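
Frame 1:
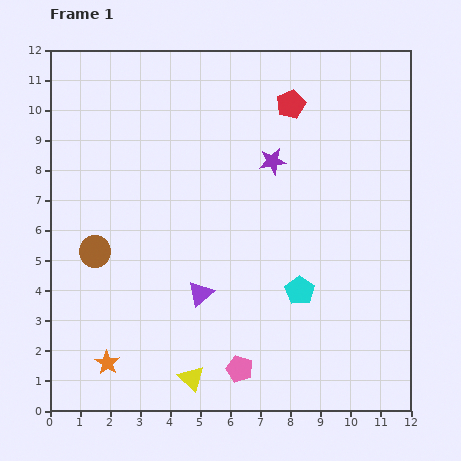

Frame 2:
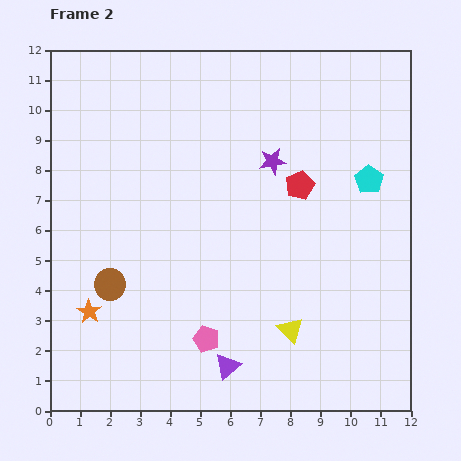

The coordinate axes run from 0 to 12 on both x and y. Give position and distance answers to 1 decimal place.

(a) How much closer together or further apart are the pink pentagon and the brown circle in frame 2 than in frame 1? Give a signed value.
-2.5

Distance in frame 1: 6.2. Distance in frame 2: 3.7.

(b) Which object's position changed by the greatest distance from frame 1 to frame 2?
the cyan pentagon

(moved 4.4; next 3.7)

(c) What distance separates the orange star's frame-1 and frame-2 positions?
1.8

The orange star moved from (1.9, 1.6) to (1.3, 3.3), a distance of √(0.6² + 1.7²) ≈ 1.8.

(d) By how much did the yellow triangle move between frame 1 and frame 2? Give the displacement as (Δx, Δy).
(3.3, 1.6)

The yellow triangle was at (4.7, 1.1) in frame 1 and (8.0, 2.7) in frame 2.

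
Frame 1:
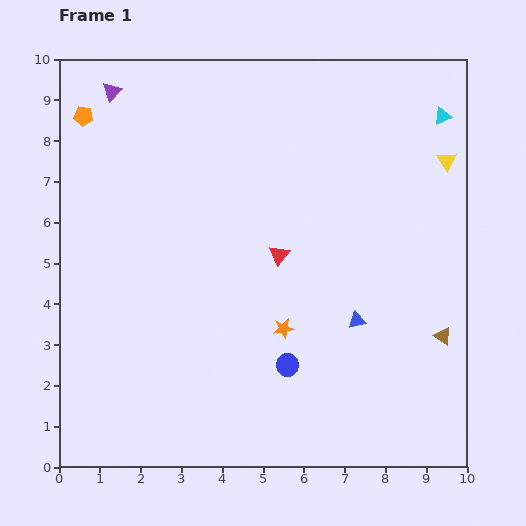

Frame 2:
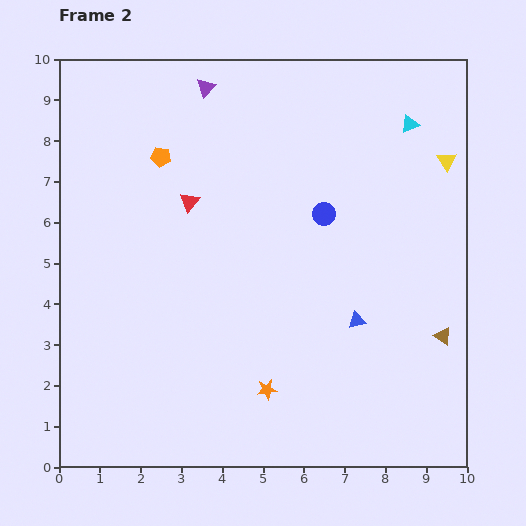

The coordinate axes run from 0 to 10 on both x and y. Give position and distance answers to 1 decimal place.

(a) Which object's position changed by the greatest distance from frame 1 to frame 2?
the blue circle

(moved 3.8; next 2.6)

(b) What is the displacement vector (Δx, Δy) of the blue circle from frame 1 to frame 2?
(0.9, 3.7)

The blue circle was at (5.6, 2.5) in frame 1 and (6.5, 6.2) in frame 2.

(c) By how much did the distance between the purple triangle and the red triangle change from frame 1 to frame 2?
-2.9

Distance in frame 1: 5.7. Distance in frame 2: 2.8.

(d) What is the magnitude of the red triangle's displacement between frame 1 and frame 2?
2.6

The red triangle moved from (5.4, 5.2) to (3.2, 6.5), a distance of √(2.2² + 1.3²) ≈ 2.6.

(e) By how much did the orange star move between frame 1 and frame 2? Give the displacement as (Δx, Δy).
(-0.4, -1.5)

The orange star was at (5.5, 3.4) in frame 1 and (5.1, 1.9) in frame 2.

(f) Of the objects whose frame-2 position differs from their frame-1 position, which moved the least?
the cyan triangle

(moved 0.8)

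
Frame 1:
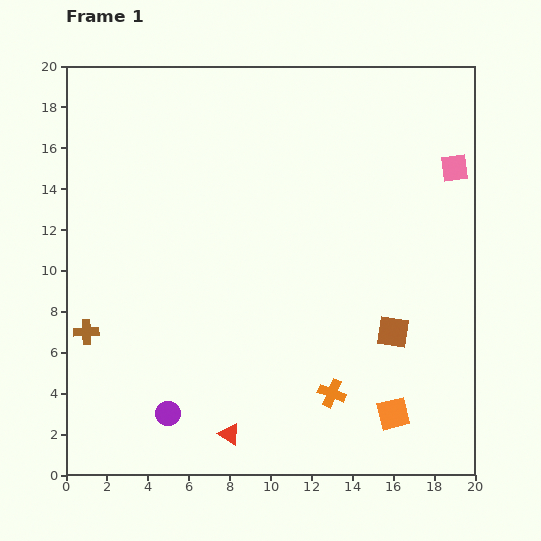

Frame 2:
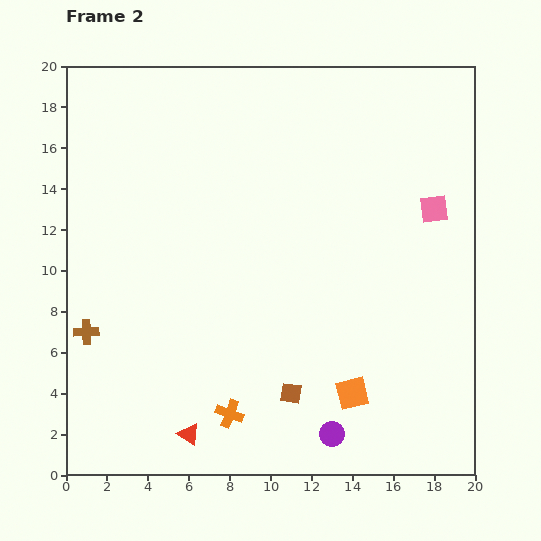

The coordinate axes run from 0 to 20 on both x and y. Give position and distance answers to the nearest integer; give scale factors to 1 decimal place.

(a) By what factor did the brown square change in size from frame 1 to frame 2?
0.6×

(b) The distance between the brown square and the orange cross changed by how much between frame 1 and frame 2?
-1

Distance in frame 1: 4. Distance in frame 2: 3.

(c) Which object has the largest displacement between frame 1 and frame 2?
the purple circle

(moved 8; next 6)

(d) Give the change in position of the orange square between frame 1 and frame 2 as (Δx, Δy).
(-2, 1)

The orange square was at (16, 3) in frame 1 and (14, 4) in frame 2.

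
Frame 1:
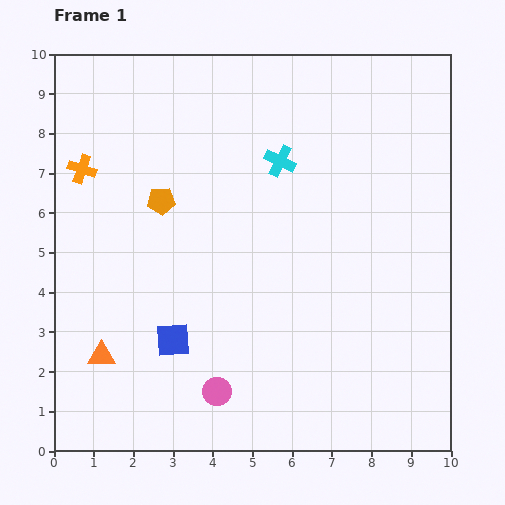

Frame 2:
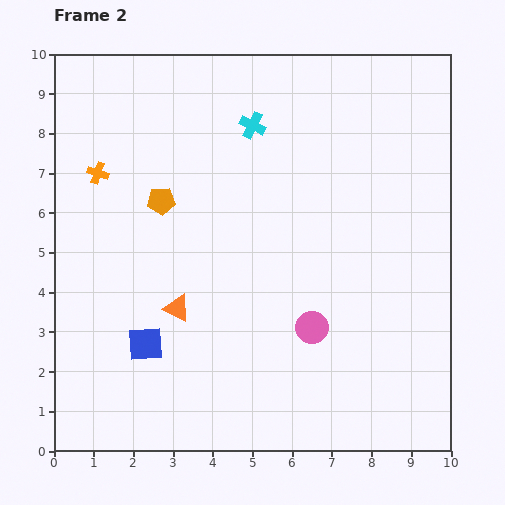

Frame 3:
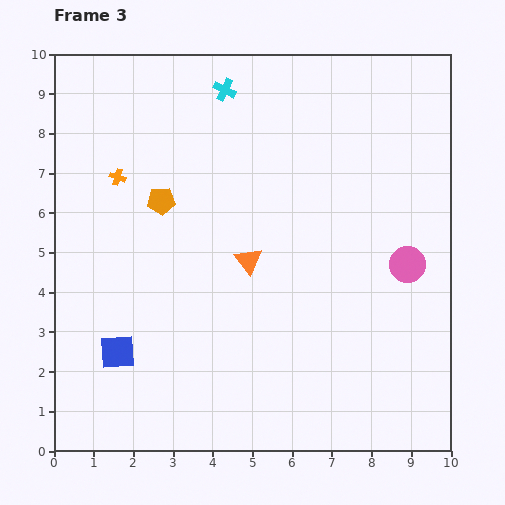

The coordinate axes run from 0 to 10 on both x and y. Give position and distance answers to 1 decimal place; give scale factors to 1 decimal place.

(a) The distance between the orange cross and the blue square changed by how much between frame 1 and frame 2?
-0.4

Distance in frame 1: 4.9. Distance in frame 2: 4.5.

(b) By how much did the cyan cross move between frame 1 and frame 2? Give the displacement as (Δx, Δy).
(-0.7, 0.9)

The cyan cross was at (5.7, 7.3) in frame 1 and (5.0, 8.2) in frame 2.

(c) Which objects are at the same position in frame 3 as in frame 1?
the orange pentagon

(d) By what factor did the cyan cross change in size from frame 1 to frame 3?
0.7×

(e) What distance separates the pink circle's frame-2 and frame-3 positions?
2.9

The pink circle moved from (6.5, 3.1) to (8.9, 4.7), a distance of √(2.4² + 1.6²) ≈ 2.9.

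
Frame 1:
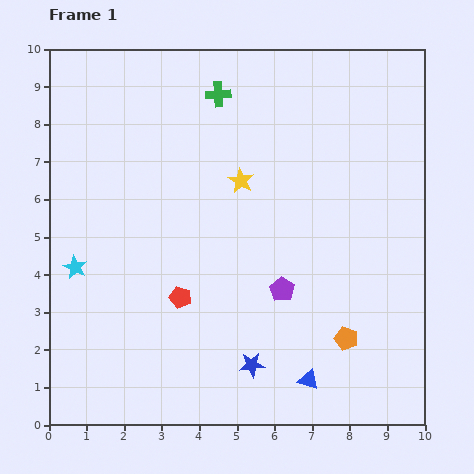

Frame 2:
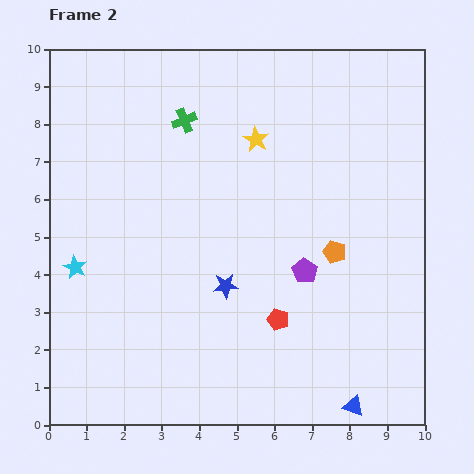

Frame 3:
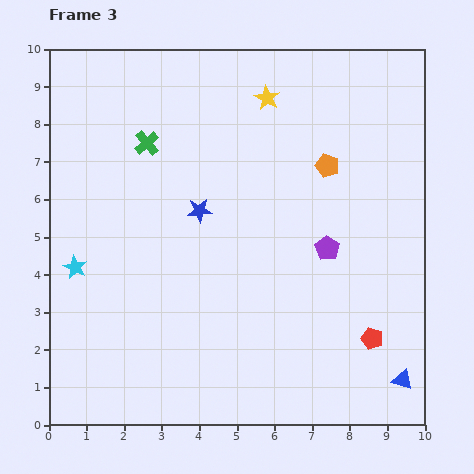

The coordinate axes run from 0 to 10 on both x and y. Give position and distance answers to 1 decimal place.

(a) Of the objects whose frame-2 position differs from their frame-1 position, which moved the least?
the purple pentagon

(moved 0.8)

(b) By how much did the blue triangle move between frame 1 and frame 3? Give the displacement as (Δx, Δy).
(2.5, 0.0)

The blue triangle was at (6.9, 1.2) in frame 1 and (9.4, 1.2) in frame 3.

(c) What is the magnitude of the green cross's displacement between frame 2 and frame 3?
1.2

The green cross moved from (3.6, 8.1) to (2.6, 7.5), a distance of √(1.0² + 0.6²) ≈ 1.2.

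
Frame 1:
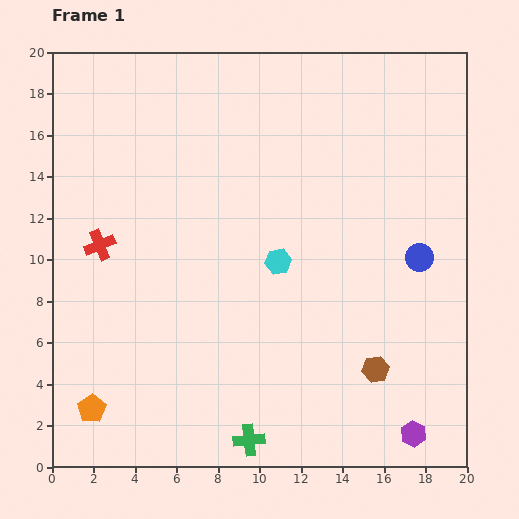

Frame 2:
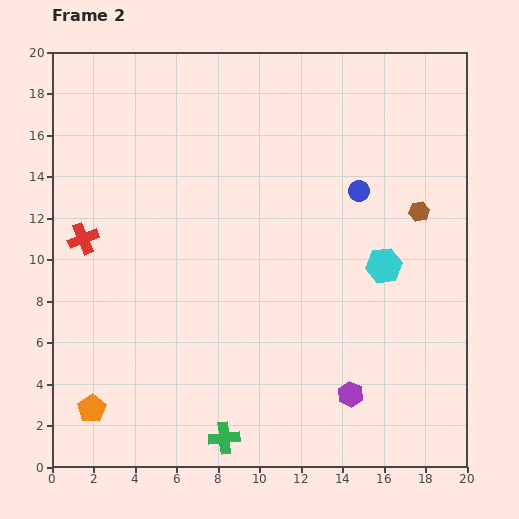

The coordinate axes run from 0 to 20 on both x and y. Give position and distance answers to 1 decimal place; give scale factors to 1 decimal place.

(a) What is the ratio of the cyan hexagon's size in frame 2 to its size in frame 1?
1.4×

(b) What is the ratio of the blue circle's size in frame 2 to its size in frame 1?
0.8×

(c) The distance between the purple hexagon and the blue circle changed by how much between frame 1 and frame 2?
+1.3

Distance in frame 1: 8.5. Distance in frame 2: 9.8.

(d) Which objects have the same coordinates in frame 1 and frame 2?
the orange pentagon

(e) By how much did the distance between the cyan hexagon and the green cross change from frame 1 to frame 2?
+2.6

Distance in frame 1: 8.7. Distance in frame 2: 11.3.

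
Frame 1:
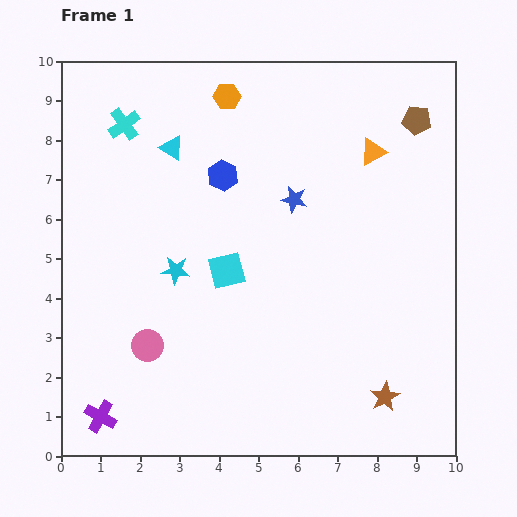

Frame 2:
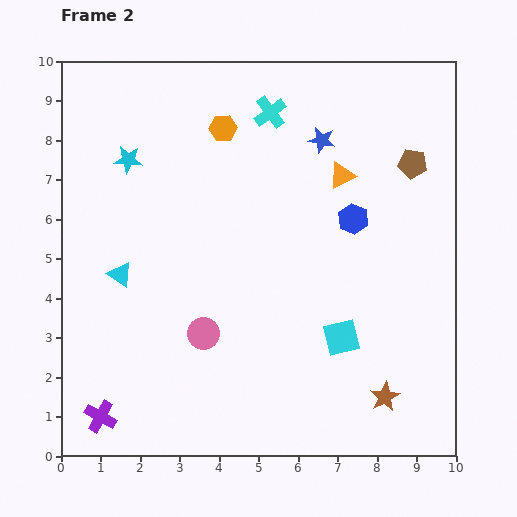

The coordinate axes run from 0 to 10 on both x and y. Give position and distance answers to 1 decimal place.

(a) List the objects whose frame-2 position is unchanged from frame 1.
the brown star, the purple cross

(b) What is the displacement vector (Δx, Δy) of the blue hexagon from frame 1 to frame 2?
(3.3, -1.1)

The blue hexagon was at (4.1, 7.1) in frame 1 and (7.4, 6.0) in frame 2.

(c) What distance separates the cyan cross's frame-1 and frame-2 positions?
3.7

The cyan cross moved from (1.6, 8.4) to (5.3, 8.7), a distance of √(3.7² + 0.3²) ≈ 3.7.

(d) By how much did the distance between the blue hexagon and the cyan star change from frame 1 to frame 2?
+3.2

Distance in frame 1: 2.7. Distance in frame 2: 5.9.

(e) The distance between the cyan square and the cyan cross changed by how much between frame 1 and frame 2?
+1.5

Distance in frame 1: 4.5. Distance in frame 2: 6.0.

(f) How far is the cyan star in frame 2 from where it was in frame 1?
3.0

The cyan star moved from (2.9, 4.7) to (1.7, 7.5), a distance of √(1.2² + 2.8²) ≈ 3.0.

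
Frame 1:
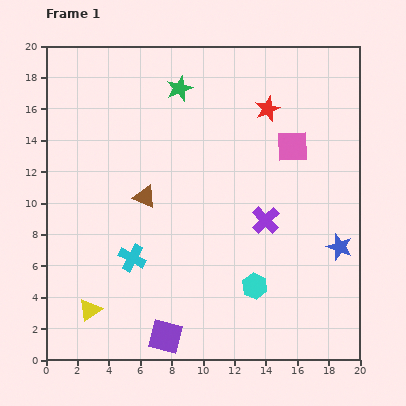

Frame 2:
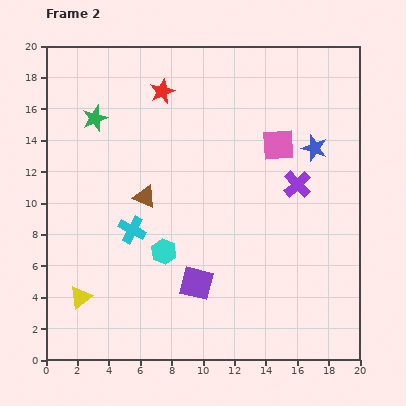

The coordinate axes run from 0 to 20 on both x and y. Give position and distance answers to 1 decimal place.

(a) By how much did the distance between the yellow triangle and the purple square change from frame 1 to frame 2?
+2.4

Distance in frame 1: 5.1. Distance in frame 2: 7.5.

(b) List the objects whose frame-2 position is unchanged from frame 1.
the brown triangle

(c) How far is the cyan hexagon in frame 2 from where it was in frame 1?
6.2

The cyan hexagon moved from (13.3, 4.7) to (7.5, 6.9), a distance of √(5.8² + 2.2²) ≈ 6.2.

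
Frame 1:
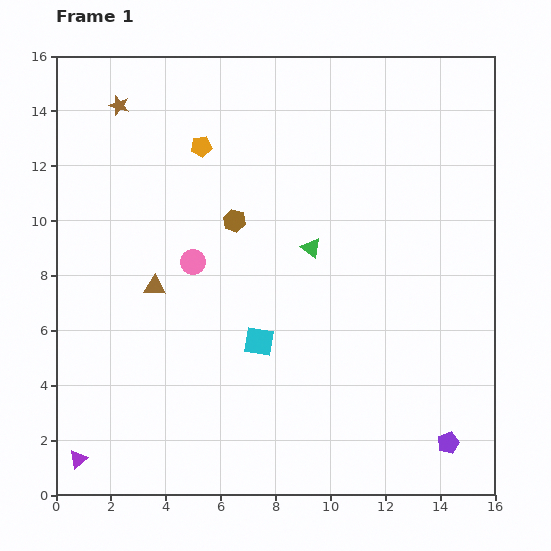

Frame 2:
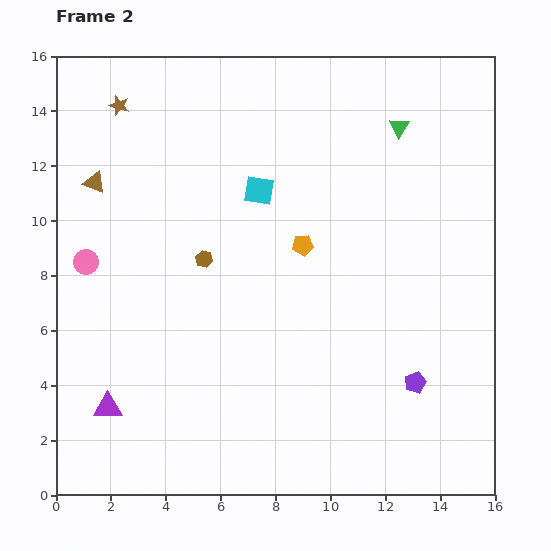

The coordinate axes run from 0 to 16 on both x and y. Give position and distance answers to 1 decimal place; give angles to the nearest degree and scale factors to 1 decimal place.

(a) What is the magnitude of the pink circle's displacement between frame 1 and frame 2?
3.9

The pink circle moved from (5.0, 8.5) to (1.1, 8.5), a distance of √(3.9² + 0.0²) ≈ 3.9.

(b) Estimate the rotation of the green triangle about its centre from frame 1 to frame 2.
26° clockwise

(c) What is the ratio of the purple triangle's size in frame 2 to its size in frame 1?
1.6×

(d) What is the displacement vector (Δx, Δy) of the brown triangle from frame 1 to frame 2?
(-2.2, 3.8)

The brown triangle was at (3.6, 7.6) in frame 1 and (1.4, 11.4) in frame 2.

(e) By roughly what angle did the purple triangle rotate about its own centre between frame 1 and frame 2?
38° clockwise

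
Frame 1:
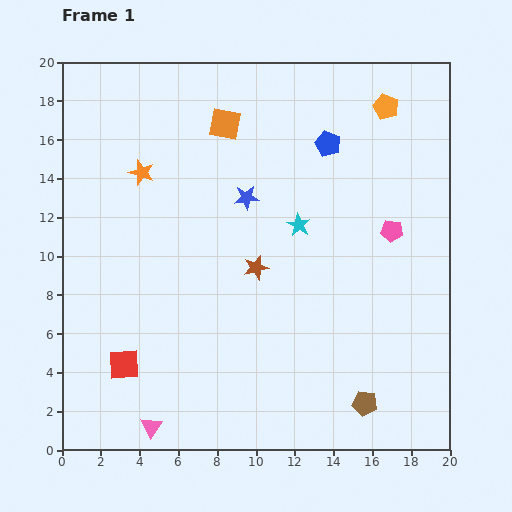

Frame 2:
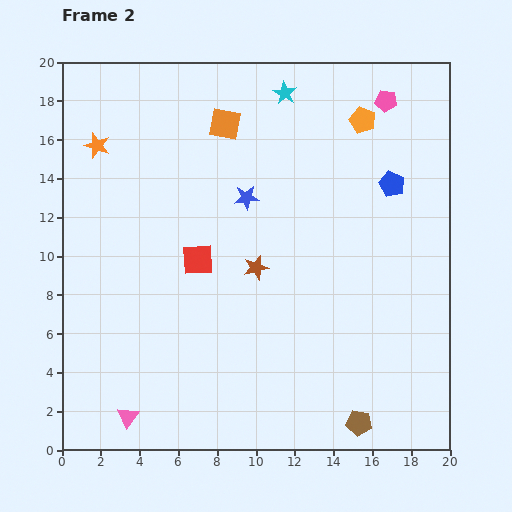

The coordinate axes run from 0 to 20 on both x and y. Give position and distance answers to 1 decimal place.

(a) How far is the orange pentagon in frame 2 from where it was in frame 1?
1.4

The orange pentagon moved from (16.7, 17.7) to (15.5, 17.0), a distance of √(1.2² + 0.7²) ≈ 1.4.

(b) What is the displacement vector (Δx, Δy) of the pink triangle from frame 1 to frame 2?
(-1.2, 0.5)

The pink triangle was at (4.6, 1.2) in frame 1 and (3.4, 1.7) in frame 2.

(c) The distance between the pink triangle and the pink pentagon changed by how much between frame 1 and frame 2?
+5.0

Distance in frame 1: 16.0. Distance in frame 2: 21.0.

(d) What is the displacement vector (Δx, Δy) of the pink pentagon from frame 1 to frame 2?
(-0.3, 6.7)

The pink pentagon was at (17.0, 11.3) in frame 1 and (16.7, 18.0) in frame 2.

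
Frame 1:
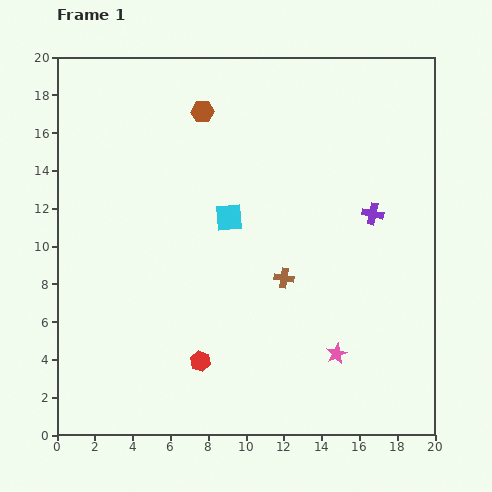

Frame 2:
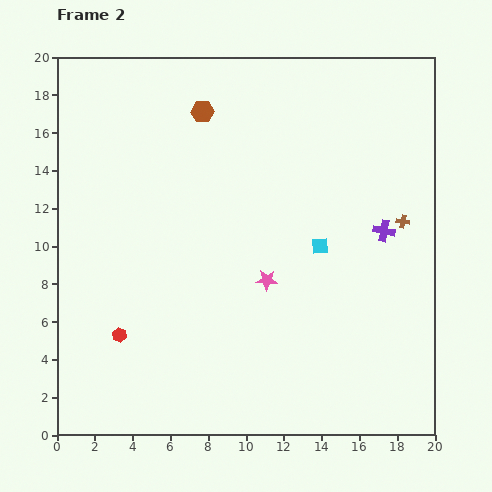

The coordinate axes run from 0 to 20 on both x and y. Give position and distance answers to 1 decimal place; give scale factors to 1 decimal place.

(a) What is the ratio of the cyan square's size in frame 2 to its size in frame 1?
0.6×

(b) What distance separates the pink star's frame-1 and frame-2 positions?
5.4

The pink star moved from (14.8, 4.3) to (11.1, 8.2), a distance of √(3.7² + 3.9²) ≈ 5.4.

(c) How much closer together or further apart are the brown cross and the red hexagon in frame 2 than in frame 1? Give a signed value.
+10.0

Distance in frame 1: 6.2. Distance in frame 2: 16.2.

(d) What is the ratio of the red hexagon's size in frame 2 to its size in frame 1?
0.7×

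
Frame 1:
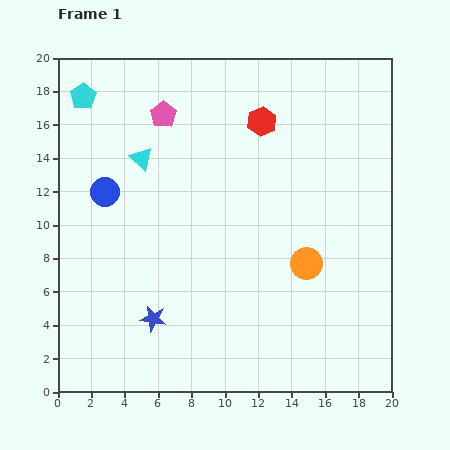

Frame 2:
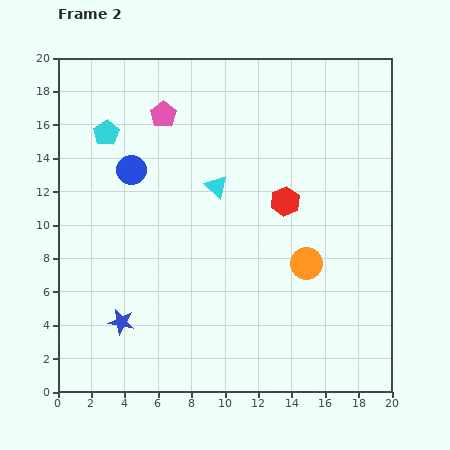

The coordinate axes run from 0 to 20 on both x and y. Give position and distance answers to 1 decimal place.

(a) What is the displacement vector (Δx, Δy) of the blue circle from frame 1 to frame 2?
(1.6, 1.3)

The blue circle was at (2.8, 12.0) in frame 1 and (4.4, 13.3) in frame 2.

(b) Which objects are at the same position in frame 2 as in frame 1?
the orange circle, the pink pentagon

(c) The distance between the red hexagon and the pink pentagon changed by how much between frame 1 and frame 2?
+3.1

Distance in frame 1: 5.9. Distance in frame 2: 9.0.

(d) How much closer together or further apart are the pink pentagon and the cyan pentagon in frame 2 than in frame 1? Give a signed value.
-1.3

Distance in frame 1: 4.9. Distance in frame 2: 3.6.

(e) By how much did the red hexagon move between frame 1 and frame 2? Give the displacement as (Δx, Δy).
(1.4, -4.8)

The red hexagon was at (12.2, 16.2) in frame 1 and (13.6, 11.4) in frame 2.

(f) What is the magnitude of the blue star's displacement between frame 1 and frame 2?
1.9

The blue star moved from (5.7, 4.4) to (3.8, 4.2), a distance of √(1.9² + 0.2²) ≈ 1.9.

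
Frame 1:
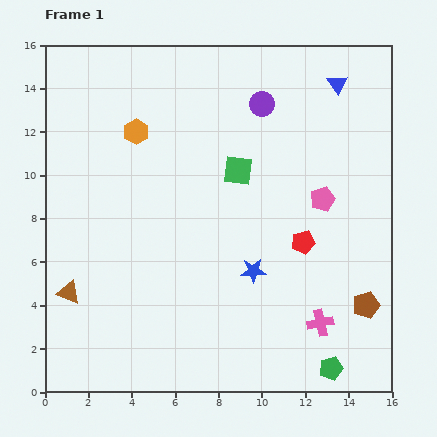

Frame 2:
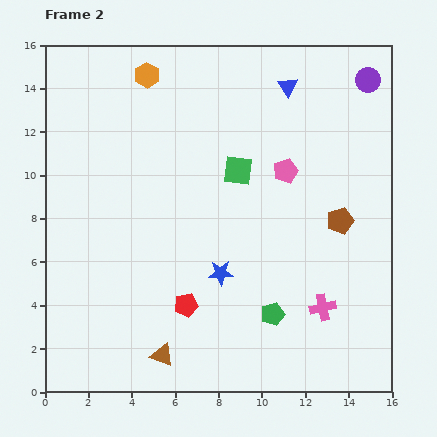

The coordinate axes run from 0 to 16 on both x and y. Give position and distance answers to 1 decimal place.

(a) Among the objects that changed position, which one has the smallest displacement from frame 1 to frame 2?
the pink cross

(moved 0.7)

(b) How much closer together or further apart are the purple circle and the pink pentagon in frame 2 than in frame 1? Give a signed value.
+0.5

Distance in frame 1: 5.2. Distance in frame 2: 5.7.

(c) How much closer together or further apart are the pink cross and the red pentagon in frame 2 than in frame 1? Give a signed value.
+2.5

Distance in frame 1: 3.8. Distance in frame 2: 6.3.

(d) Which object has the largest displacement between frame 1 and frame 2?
the red pentagon

(moved 6.1; next 5.2)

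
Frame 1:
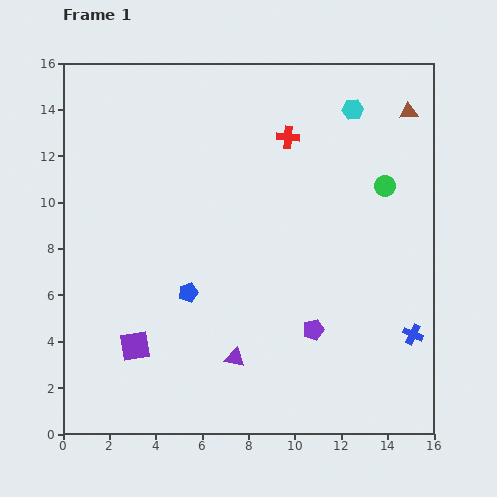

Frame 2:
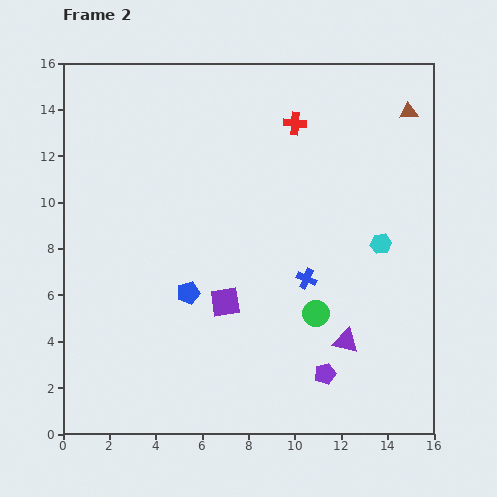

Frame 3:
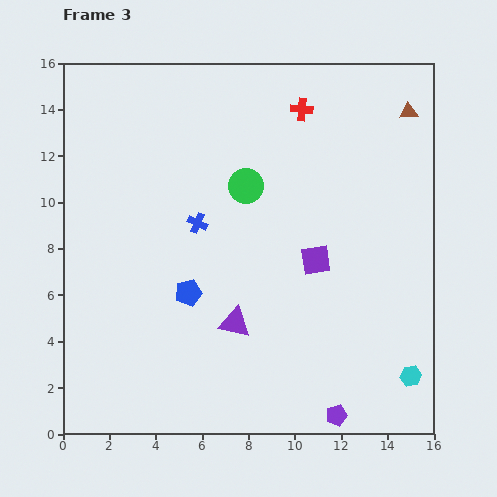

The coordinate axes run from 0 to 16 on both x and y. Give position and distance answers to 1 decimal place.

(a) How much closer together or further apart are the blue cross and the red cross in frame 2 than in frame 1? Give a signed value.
-3.4

Distance in frame 1: 10.1. Distance in frame 2: 6.7.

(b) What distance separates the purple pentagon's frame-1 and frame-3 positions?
3.8

The purple pentagon moved from (10.8, 4.5) to (11.8, 0.8), a distance of √(1.0² + 3.7²) ≈ 3.8.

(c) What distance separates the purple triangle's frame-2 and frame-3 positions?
4.9

The purple triangle moved from (12.2, 4.0) to (7.4, 4.8), a distance of √(4.8² + 0.8²) ≈ 4.9.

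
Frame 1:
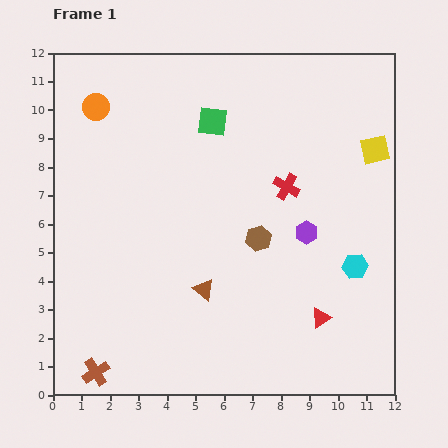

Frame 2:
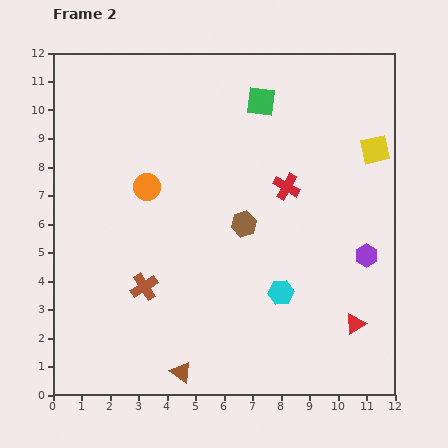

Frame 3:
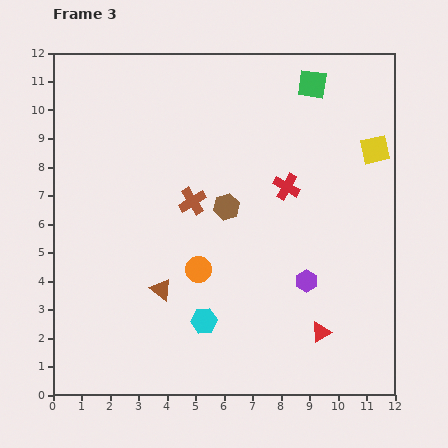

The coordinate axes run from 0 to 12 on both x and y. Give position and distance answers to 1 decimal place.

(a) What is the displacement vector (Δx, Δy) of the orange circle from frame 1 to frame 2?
(1.8, -2.8)

The orange circle was at (1.5, 10.1) in frame 1 and (3.3, 7.3) in frame 2.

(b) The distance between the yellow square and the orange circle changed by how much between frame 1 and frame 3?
-2.4

Distance in frame 1: 9.9. Distance in frame 3: 7.5.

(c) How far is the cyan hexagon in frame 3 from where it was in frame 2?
2.9

The cyan hexagon moved from (8.0, 3.6) to (5.3, 2.6), a distance of √(2.7² + 1.0²) ≈ 2.9.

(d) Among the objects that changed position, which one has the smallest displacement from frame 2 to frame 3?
the brown hexagon

(moved 0.8)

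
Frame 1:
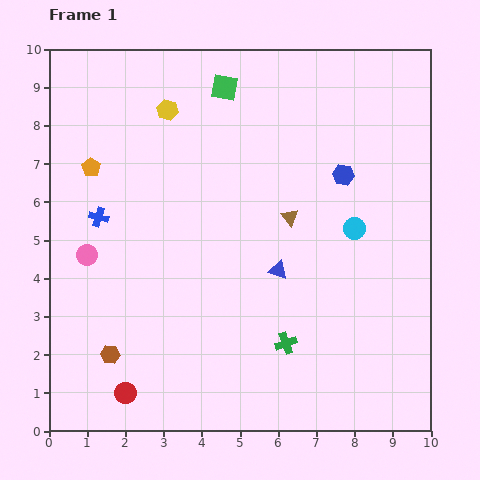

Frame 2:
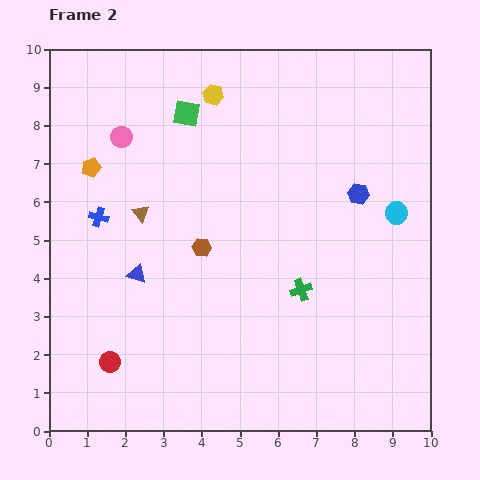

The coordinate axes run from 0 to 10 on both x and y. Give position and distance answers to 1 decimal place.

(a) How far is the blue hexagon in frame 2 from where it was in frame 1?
0.6

The blue hexagon moved from (7.7, 6.7) to (8.1, 6.2), a distance of √(0.4² + 0.5²) ≈ 0.6.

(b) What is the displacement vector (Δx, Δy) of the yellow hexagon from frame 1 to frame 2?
(1.2, 0.4)

The yellow hexagon was at (3.1, 8.4) in frame 1 and (4.3, 8.8) in frame 2.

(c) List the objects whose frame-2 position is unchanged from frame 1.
the orange pentagon, the blue cross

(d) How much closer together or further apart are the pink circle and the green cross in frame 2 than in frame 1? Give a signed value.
+0.5

Distance in frame 1: 5.7. Distance in frame 2: 6.2.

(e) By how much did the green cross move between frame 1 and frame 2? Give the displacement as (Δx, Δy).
(0.4, 1.4)

The green cross was at (6.2, 2.3) in frame 1 and (6.6, 3.7) in frame 2.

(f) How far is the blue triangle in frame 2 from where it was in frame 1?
3.7

The blue triangle moved from (6.0, 4.2) to (2.3, 4.1), a distance of √(3.7² + 0.1²) ≈ 3.7.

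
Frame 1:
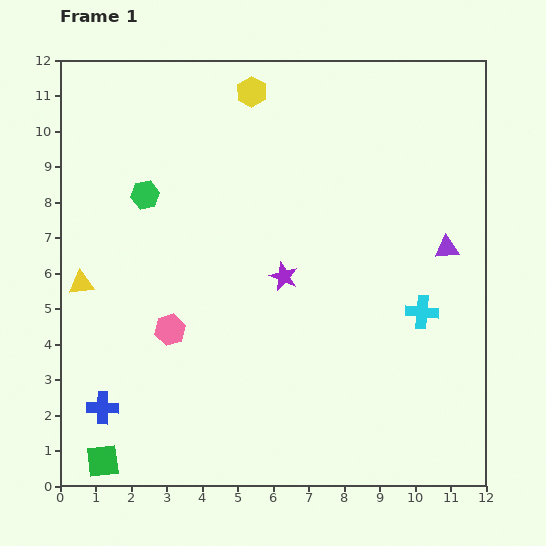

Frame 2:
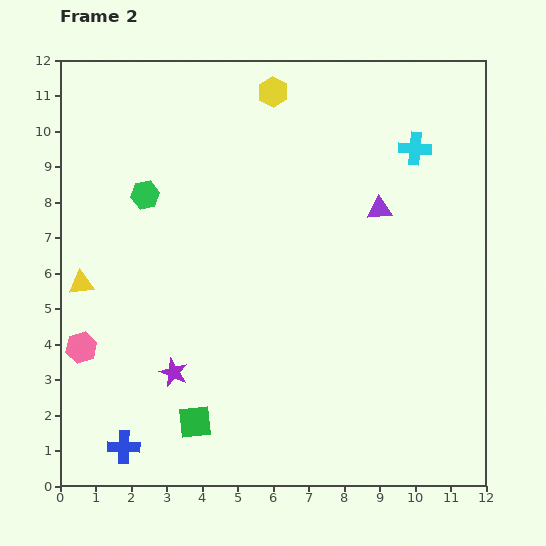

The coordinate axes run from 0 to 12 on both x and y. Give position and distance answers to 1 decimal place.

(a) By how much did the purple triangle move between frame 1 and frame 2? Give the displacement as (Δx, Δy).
(-1.9, 1.1)

The purple triangle was at (10.9, 6.7) in frame 1 and (9.0, 7.8) in frame 2.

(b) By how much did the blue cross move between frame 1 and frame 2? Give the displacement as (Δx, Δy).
(0.6, -1.1)

The blue cross was at (1.2, 2.2) in frame 1 and (1.8, 1.1) in frame 2.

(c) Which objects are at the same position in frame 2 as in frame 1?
the green hexagon, the yellow triangle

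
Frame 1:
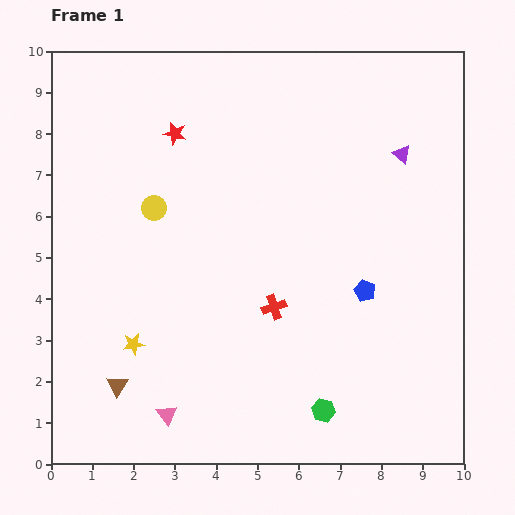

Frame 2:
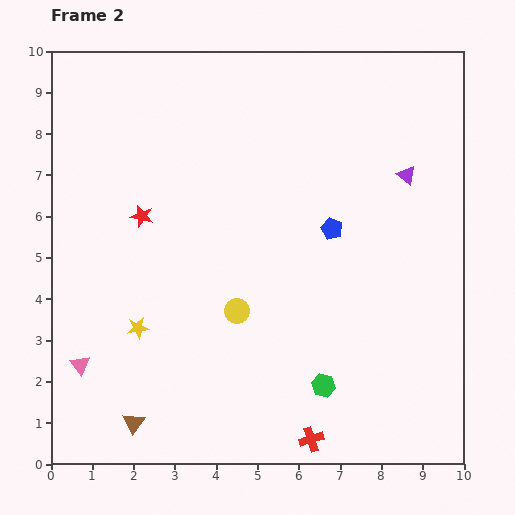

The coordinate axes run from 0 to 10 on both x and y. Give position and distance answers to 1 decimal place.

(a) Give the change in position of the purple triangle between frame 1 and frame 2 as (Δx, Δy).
(0.1, -0.5)

The purple triangle was at (8.5, 7.5) in frame 1 and (8.6, 7.0) in frame 2.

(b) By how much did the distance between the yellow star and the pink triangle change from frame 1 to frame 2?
-0.2

Distance in frame 1: 1.9. Distance in frame 2: 1.7.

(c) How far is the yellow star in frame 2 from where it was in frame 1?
0.4

The yellow star moved from (2.0, 2.9) to (2.1, 3.3), a distance of √(0.1² + 0.4²) ≈ 0.4.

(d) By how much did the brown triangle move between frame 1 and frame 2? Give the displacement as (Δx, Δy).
(0.4, -0.9)

The brown triangle was at (1.6, 1.9) in frame 1 and (2.0, 1.0) in frame 2.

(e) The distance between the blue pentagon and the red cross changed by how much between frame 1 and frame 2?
+2.9

Distance in frame 1: 2.2. Distance in frame 2: 5.1.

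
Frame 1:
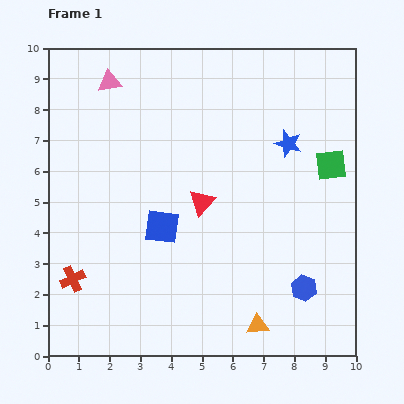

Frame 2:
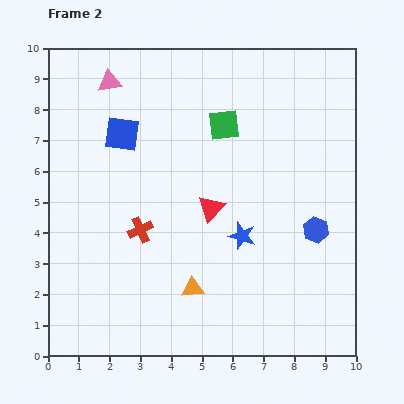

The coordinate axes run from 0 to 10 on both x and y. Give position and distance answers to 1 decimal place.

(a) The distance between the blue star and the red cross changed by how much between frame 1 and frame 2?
-5.0

Distance in frame 1: 8.3. Distance in frame 2: 3.3.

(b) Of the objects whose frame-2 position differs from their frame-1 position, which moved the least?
the red triangle

(moved 0.4)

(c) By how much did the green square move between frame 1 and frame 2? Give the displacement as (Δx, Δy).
(-3.5, 1.3)

The green square was at (9.2, 6.2) in frame 1 and (5.7, 7.5) in frame 2.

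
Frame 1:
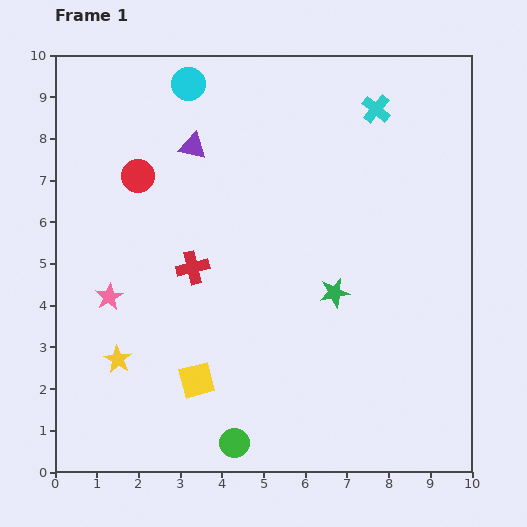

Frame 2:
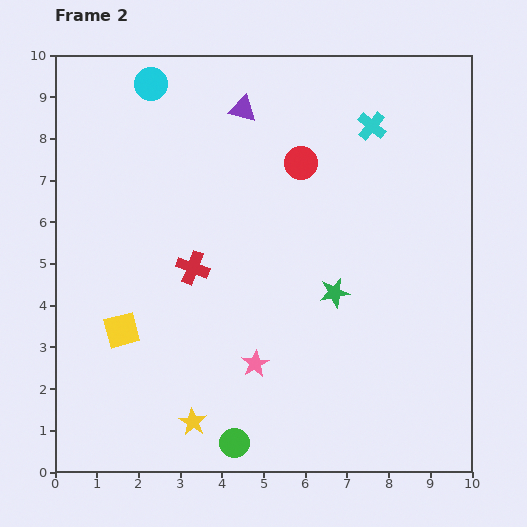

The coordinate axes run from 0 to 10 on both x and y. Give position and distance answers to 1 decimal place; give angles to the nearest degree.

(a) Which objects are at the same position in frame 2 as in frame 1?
the red cross, the green star, the green circle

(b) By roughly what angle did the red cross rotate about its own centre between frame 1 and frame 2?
34° clockwise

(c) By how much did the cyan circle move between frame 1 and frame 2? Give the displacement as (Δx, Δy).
(-0.9, 0.0)

The cyan circle was at (3.2, 9.3) in frame 1 and (2.3, 9.3) in frame 2.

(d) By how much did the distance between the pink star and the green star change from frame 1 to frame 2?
-2.9

Distance in frame 1: 5.4. Distance in frame 2: 2.5.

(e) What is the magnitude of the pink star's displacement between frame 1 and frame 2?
3.8

The pink star moved from (1.3, 4.2) to (4.8, 2.6), a distance of √(3.5² + 1.6²) ≈ 3.8.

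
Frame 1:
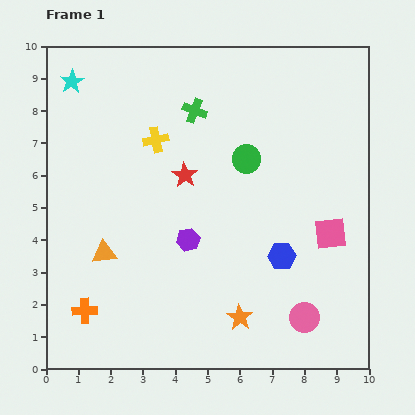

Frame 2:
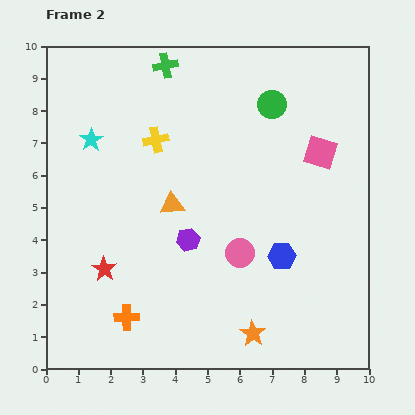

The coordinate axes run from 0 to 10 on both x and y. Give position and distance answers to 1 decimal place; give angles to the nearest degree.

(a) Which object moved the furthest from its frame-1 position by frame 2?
the red star

(moved 3.8; next 2.8)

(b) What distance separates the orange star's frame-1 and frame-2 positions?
0.6

The orange star moved from (6.0, 1.6) to (6.4, 1.1), a distance of √(0.4² + 0.5²) ≈ 0.6.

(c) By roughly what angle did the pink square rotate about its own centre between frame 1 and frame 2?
24° clockwise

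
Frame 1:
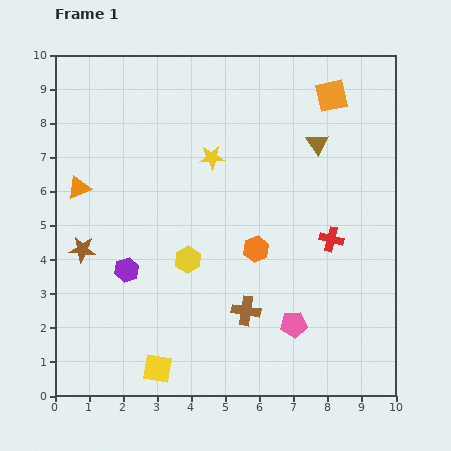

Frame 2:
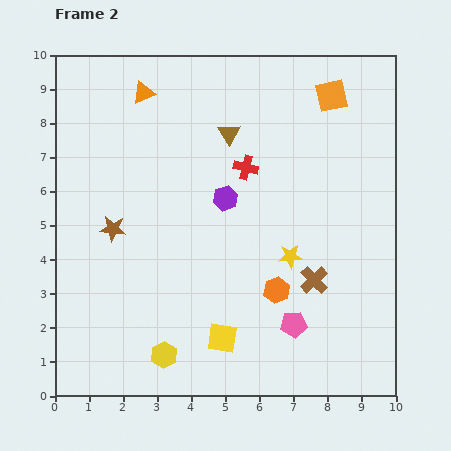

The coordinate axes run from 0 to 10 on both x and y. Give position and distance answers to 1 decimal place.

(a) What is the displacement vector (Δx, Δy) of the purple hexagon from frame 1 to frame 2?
(2.9, 2.1)

The purple hexagon was at (2.1, 3.7) in frame 1 and (5.0, 5.8) in frame 2.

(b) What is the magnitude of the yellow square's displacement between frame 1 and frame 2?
2.1

The yellow square moved from (3.0, 0.8) to (4.9, 1.7), a distance of √(1.9² + 0.9²) ≈ 2.1.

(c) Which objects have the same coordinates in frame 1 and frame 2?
the orange square, the pink pentagon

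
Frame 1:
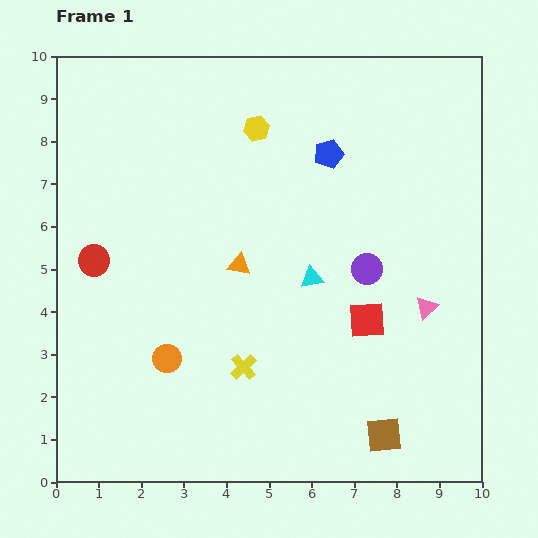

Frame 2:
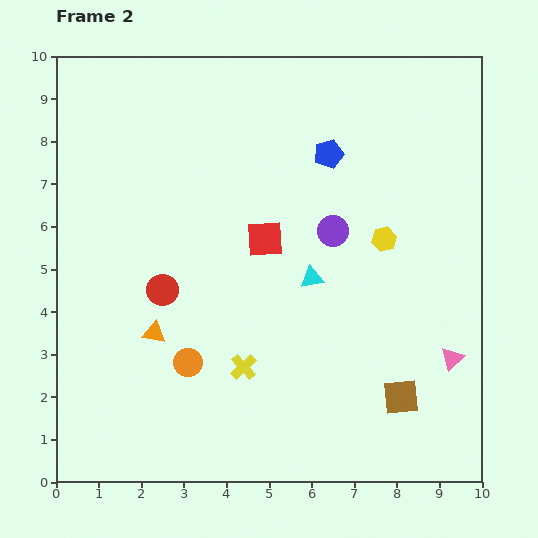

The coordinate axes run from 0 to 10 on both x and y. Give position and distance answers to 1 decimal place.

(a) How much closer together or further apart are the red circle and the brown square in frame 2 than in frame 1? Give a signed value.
-1.8

Distance in frame 1: 7.9. Distance in frame 2: 6.1.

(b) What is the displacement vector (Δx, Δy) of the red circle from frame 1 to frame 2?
(1.6, -0.7)

The red circle was at (0.9, 5.2) in frame 1 and (2.5, 4.5) in frame 2.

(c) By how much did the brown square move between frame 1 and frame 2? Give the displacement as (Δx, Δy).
(0.4, 0.9)

The brown square was at (7.7, 1.1) in frame 1 and (8.1, 2.0) in frame 2.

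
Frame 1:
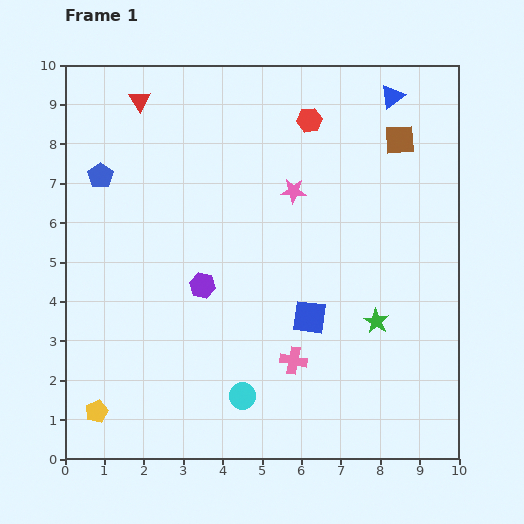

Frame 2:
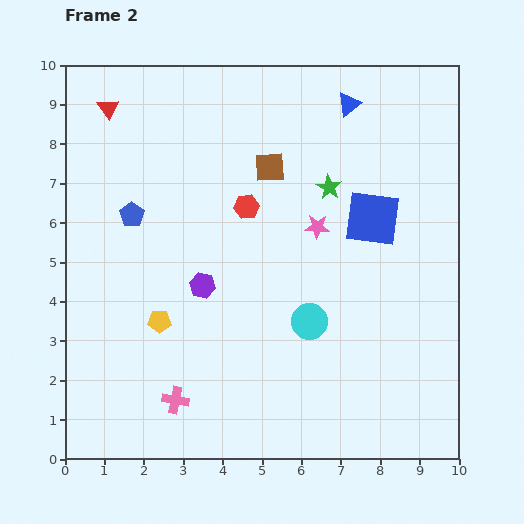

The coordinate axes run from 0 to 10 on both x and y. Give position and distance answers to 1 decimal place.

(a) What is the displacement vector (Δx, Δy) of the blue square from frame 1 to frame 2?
(1.6, 2.5)

The blue square was at (6.2, 3.6) in frame 1 and (7.8, 6.1) in frame 2.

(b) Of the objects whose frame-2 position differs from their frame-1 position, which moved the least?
the red triangle

(moved 0.8)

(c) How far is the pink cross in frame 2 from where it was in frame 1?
3.2

The pink cross moved from (5.8, 2.5) to (2.8, 1.5), a distance of √(3.0² + 1.0²) ≈ 3.2.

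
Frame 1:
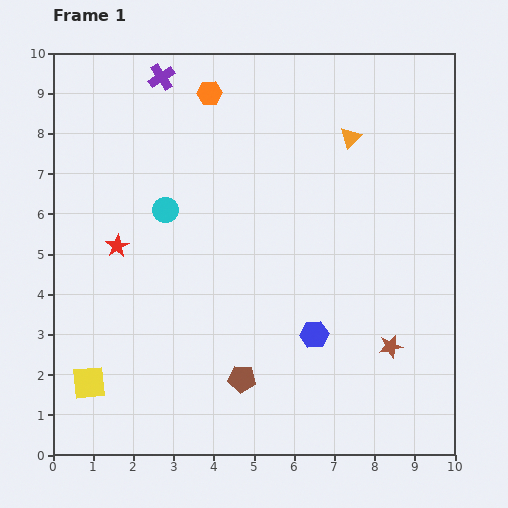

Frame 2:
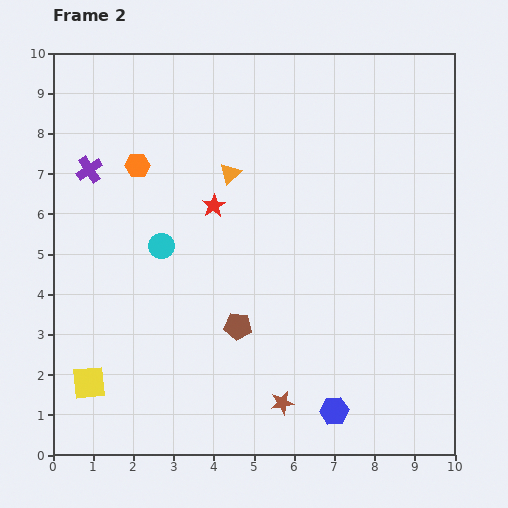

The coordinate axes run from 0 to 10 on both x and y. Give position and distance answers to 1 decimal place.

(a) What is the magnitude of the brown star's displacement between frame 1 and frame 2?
3.0

The brown star moved from (8.4, 2.7) to (5.7, 1.3), a distance of √(2.7² + 1.4²) ≈ 3.0.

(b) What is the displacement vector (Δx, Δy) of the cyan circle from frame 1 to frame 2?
(-0.1, -0.9)

The cyan circle was at (2.8, 6.1) in frame 1 and (2.7, 5.2) in frame 2.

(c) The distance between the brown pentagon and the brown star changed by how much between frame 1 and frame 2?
-1.6

Distance in frame 1: 3.8. Distance in frame 2: 2.2.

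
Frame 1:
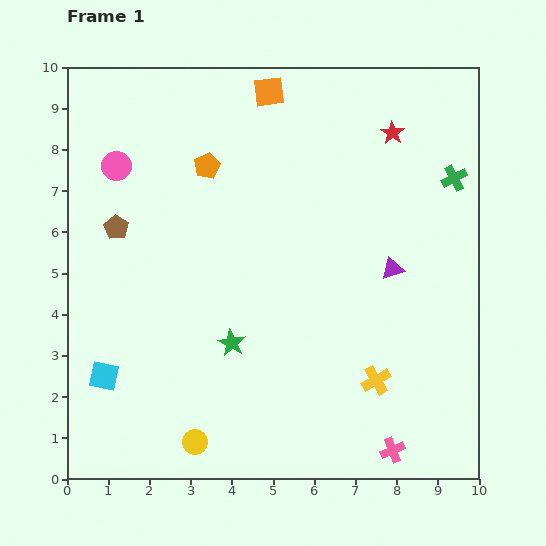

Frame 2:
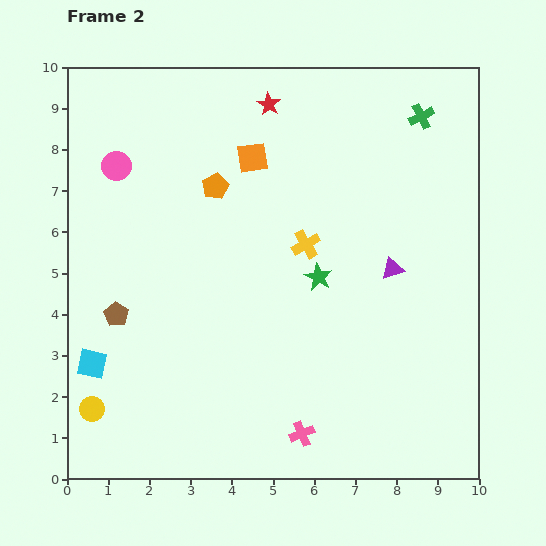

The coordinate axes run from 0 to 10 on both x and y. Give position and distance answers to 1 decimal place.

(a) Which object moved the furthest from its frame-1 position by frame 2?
the yellow cross

(moved 3.7; next 3.1)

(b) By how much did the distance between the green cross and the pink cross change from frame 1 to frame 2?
+1.4

Distance in frame 1: 6.8. Distance in frame 2: 8.2.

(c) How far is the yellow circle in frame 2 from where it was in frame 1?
2.6

The yellow circle moved from (3.1, 0.9) to (0.6, 1.7), a distance of √(2.5² + 0.8²) ≈ 2.6.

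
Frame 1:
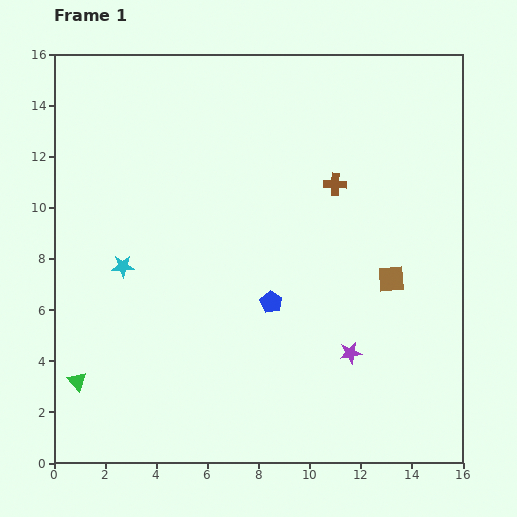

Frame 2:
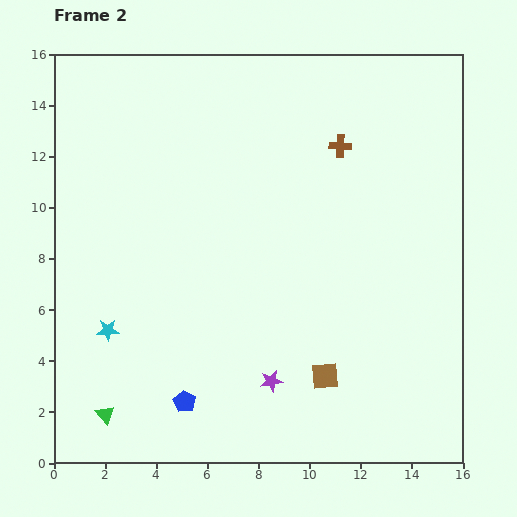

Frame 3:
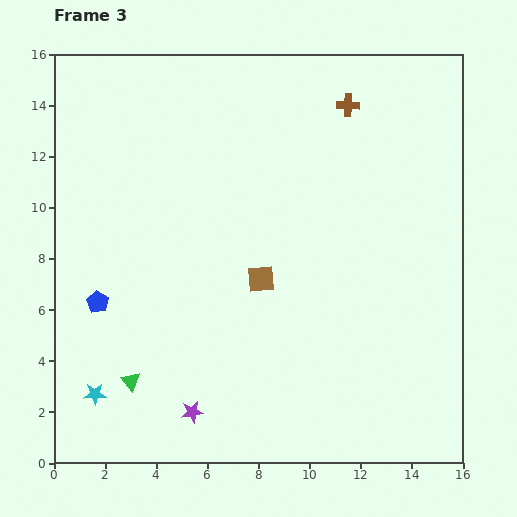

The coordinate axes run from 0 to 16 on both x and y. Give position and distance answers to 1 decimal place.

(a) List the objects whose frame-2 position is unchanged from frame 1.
none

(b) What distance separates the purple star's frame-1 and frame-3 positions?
6.6

The purple star moved from (11.6, 4.3) to (5.4, 2.0), a distance of √(6.2² + 2.3²) ≈ 6.6.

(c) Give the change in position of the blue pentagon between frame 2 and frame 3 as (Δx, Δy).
(-3.4, 3.9)

The blue pentagon was at (5.1, 2.4) in frame 2 and (1.7, 6.3) in frame 3.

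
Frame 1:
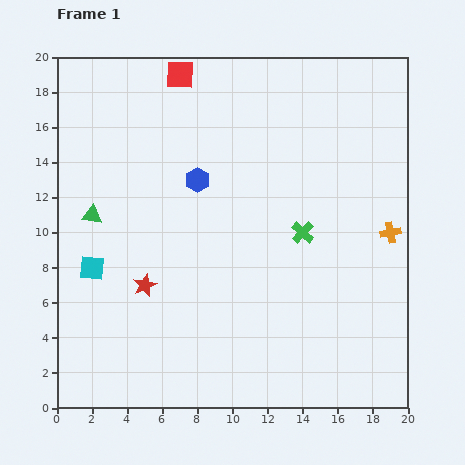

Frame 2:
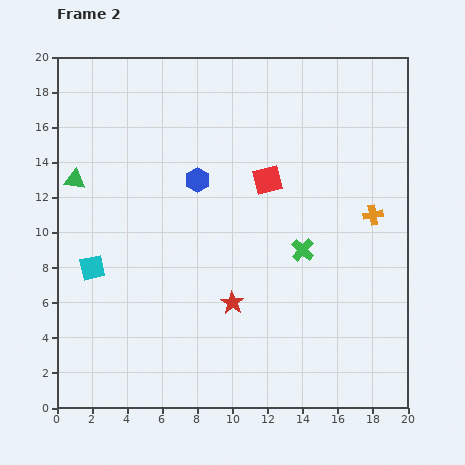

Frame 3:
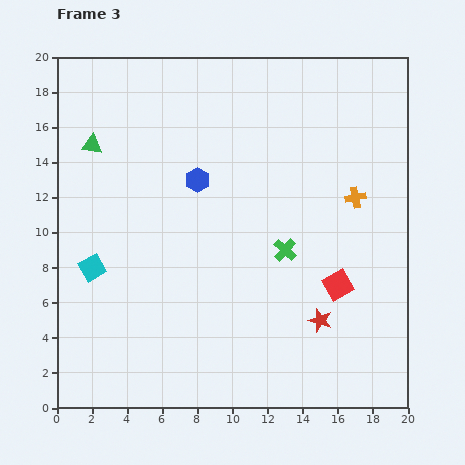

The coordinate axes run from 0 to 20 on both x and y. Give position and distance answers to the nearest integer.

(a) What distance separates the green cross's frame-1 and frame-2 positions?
1

The green cross moved from (14, 10) to (14, 9), a distance of √(0² + 1²) ≈ 1.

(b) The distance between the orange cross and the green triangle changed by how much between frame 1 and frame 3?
-2

Distance in frame 1: 17. Distance in frame 3: 15.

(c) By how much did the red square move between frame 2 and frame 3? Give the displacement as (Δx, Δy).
(4, -6)

The red square was at (12, 13) in frame 2 and (16, 7) in frame 3.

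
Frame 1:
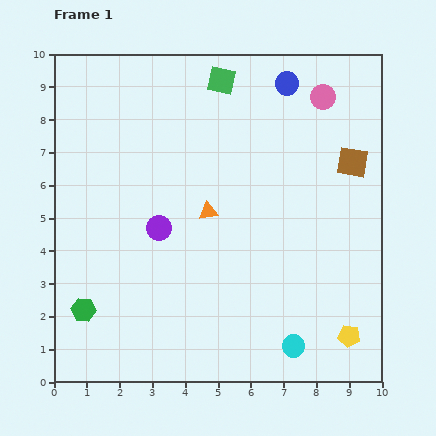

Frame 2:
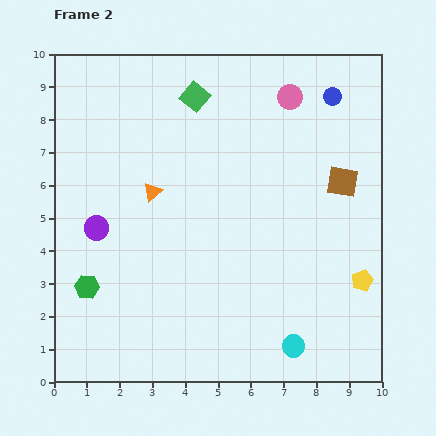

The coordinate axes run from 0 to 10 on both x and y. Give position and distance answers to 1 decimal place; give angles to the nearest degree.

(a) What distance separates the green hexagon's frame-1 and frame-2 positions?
0.7

The green hexagon moved from (0.9, 2.2) to (1.0, 2.9), a distance of √(0.1² + 0.7²) ≈ 0.7.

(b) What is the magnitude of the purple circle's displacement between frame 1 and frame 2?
1.9

The purple circle moved from (3.2, 4.7) to (1.3, 4.7), a distance of √(1.9² + 0.0²) ≈ 1.9.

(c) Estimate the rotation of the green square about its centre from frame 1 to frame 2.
27° clockwise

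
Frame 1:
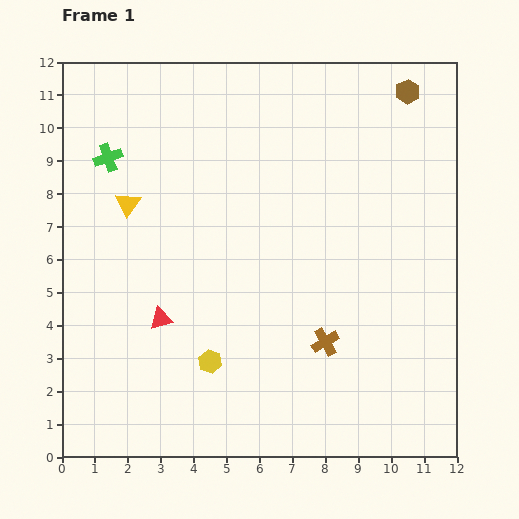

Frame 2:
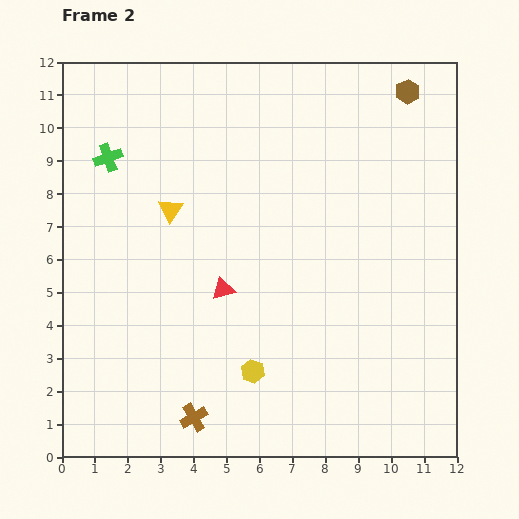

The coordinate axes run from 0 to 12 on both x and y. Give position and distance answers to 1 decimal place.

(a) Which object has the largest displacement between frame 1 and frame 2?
the brown cross

(moved 4.6; next 2.1)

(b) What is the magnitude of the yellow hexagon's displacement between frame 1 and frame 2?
1.3

The yellow hexagon moved from (4.5, 2.9) to (5.8, 2.6), a distance of √(1.3² + 0.3²) ≈ 1.3.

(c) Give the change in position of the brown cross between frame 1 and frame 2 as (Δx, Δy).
(-4.0, -2.3)

The brown cross was at (8.0, 3.5) in frame 1 and (4.0, 1.2) in frame 2.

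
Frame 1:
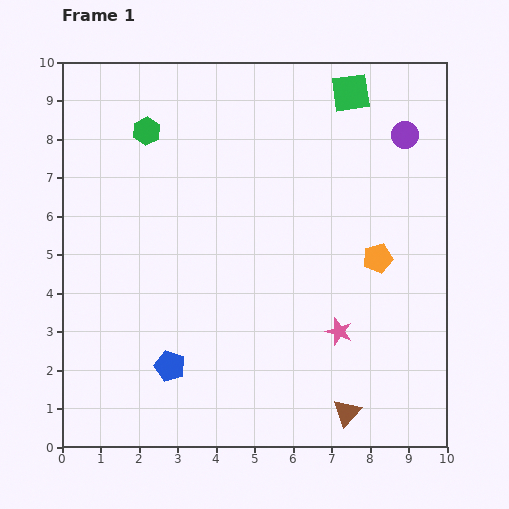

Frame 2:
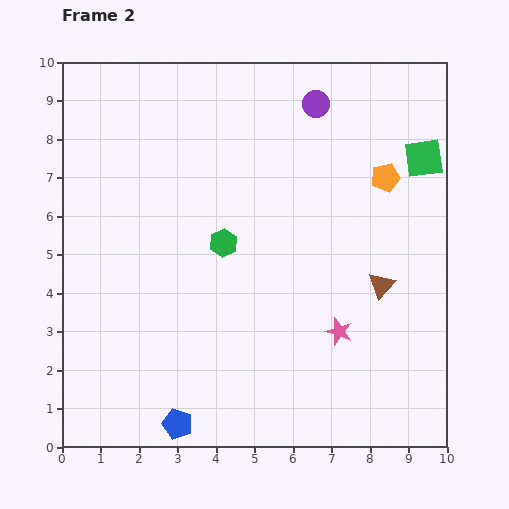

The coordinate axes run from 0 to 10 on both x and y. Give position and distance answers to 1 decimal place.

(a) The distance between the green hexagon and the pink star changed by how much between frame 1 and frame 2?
-3.4

Distance in frame 1: 7.2. Distance in frame 2: 3.8.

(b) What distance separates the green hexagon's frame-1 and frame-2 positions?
3.5

The green hexagon moved from (2.2, 8.2) to (4.2, 5.3), a distance of √(2.0² + 2.9²) ≈ 3.5.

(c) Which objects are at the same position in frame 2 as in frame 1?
the pink star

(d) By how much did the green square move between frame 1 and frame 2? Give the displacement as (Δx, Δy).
(1.9, -1.7)

The green square was at (7.5, 9.2) in frame 1 and (9.4, 7.5) in frame 2.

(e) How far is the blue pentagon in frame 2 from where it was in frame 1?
1.5

The blue pentagon moved from (2.8, 2.1) to (3.0, 0.6), a distance of √(0.2² + 1.5²) ≈ 1.5.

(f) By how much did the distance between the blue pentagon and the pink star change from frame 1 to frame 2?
+0.3

Distance in frame 1: 4.5. Distance in frame 2: 4.8.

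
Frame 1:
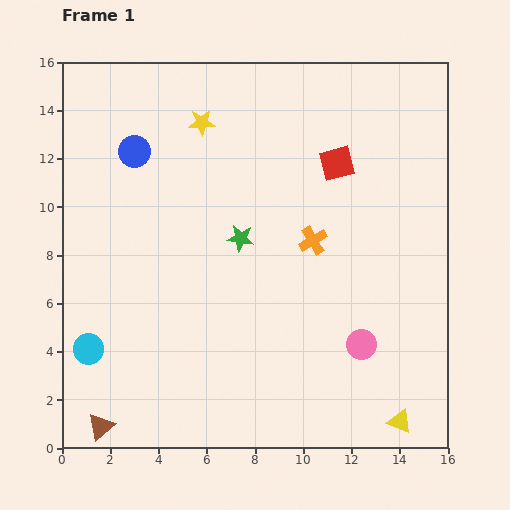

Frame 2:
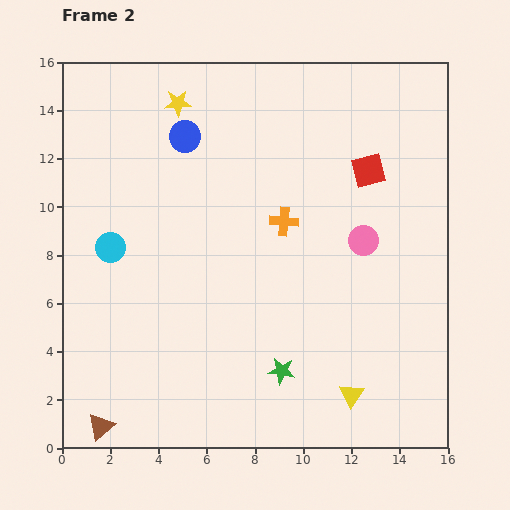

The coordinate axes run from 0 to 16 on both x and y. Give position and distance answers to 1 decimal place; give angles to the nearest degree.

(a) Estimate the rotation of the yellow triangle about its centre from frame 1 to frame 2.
44° clockwise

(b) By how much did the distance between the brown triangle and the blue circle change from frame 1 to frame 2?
+1.0

Distance in frame 1: 11.5. Distance in frame 2: 12.5.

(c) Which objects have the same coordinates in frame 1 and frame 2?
the brown triangle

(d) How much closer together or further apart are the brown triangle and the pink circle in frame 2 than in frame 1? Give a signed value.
+2.0

Distance in frame 1: 11.3. Distance in frame 2: 13.3.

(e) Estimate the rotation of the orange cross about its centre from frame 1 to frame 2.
36° clockwise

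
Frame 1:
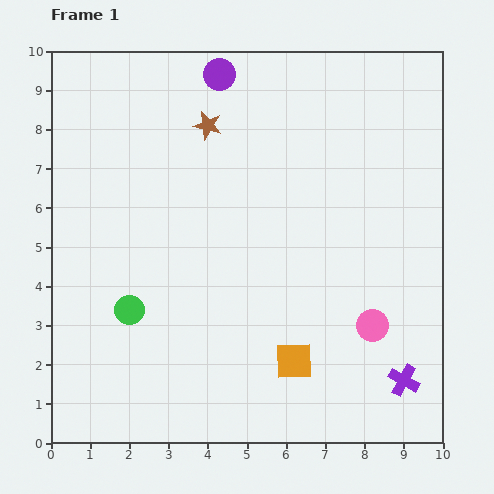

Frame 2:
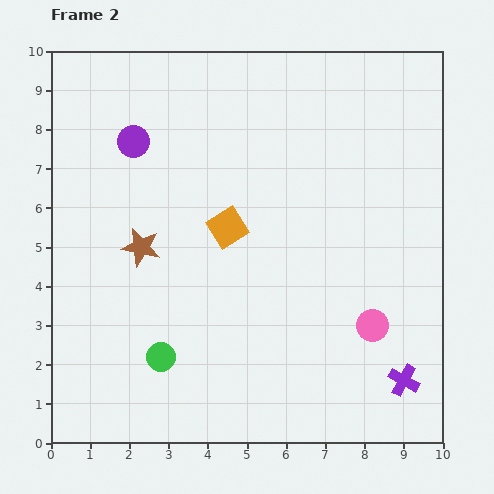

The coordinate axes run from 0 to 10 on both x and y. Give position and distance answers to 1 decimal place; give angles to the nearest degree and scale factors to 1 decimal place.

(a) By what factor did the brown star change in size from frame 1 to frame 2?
1.4×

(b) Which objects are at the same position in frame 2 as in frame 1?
the purple cross, the pink circle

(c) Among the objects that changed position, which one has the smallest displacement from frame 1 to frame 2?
the green circle

(moved 1.4)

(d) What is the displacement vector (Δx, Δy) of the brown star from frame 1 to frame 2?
(-1.7, -3.1)

The brown star was at (4.0, 8.1) in frame 1 and (2.3, 5.0) in frame 2.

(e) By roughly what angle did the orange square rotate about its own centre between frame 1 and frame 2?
30° counter-clockwise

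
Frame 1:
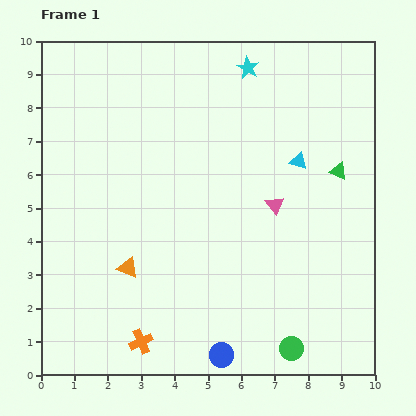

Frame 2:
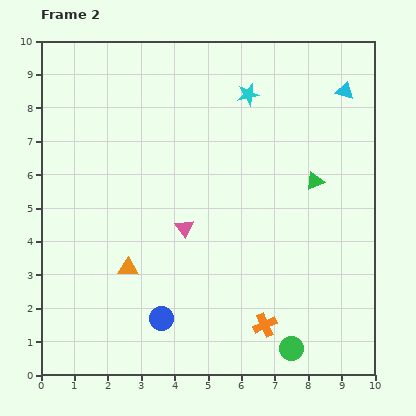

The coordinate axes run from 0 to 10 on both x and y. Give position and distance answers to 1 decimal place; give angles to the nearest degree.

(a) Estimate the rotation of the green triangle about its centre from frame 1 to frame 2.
47° counter-clockwise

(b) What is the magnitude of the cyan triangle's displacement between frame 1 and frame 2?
2.5

The cyan triangle moved from (7.7, 6.4) to (9.1, 8.5), a distance of √(1.4² + 2.1²) ≈ 2.5.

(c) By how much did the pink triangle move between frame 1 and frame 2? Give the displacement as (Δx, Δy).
(-2.7, -0.7)

The pink triangle was at (7.0, 5.1) in frame 1 and (4.3, 4.4) in frame 2.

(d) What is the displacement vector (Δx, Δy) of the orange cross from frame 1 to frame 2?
(3.7, 0.5)

The orange cross was at (3.0, 1.0) in frame 1 and (6.7, 1.5) in frame 2.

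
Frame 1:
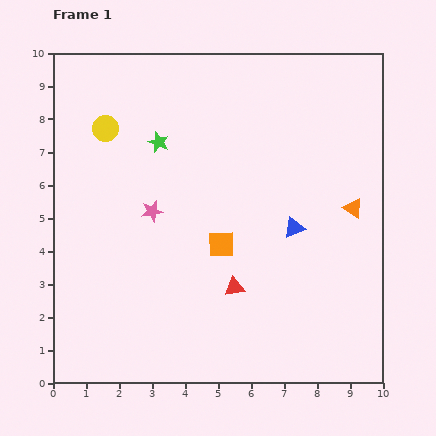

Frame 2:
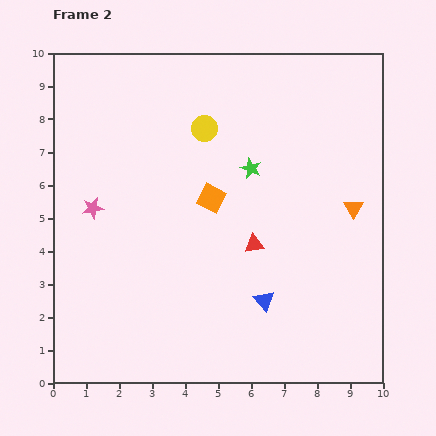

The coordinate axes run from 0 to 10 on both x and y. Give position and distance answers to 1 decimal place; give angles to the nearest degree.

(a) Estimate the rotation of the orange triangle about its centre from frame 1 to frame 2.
27° clockwise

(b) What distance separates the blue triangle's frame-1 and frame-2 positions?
2.4

The blue triangle moved from (7.3, 4.7) to (6.4, 2.5), a distance of √(0.9² + 2.2²) ≈ 2.4.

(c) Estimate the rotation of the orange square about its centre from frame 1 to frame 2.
28° clockwise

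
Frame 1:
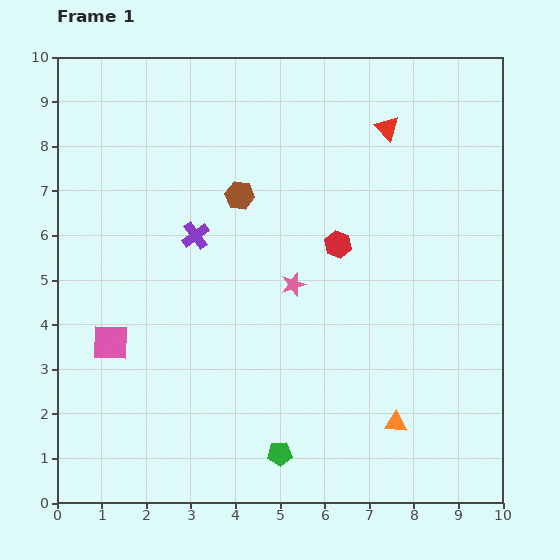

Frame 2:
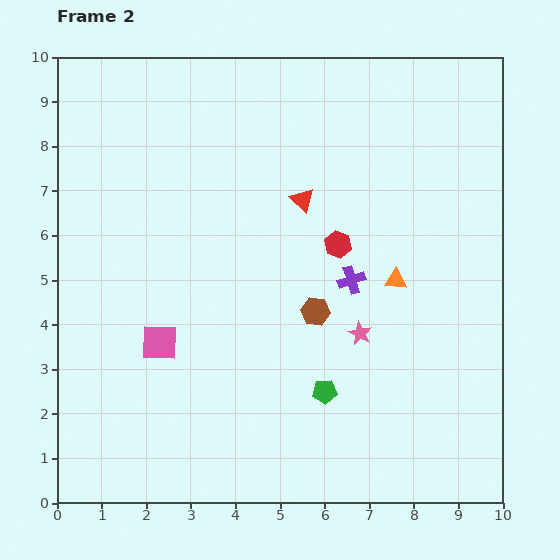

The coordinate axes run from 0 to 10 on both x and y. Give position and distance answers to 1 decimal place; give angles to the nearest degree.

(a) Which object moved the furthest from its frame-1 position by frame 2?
the purple cross

(moved 3.6; next 3.2)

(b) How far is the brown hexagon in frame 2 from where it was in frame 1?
3.1

The brown hexagon moved from (4.1, 6.9) to (5.8, 4.3), a distance of √(1.7² + 2.6²) ≈ 3.1.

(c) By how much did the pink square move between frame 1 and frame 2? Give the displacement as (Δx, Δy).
(1.1, 0.0)

The pink square was at (1.2, 3.6) in frame 1 and (2.3, 3.6) in frame 2.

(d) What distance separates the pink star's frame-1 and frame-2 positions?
1.9

The pink star moved from (5.3, 4.9) to (6.8, 3.8), a distance of √(1.5² + 1.1²) ≈ 1.9.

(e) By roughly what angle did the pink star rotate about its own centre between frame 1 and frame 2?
25° counter-clockwise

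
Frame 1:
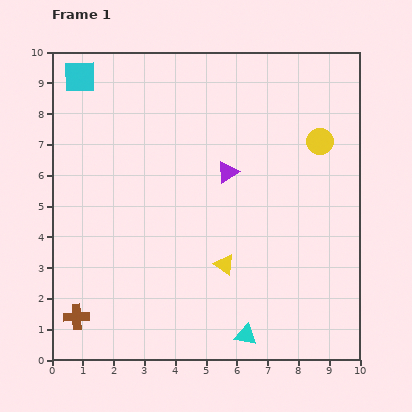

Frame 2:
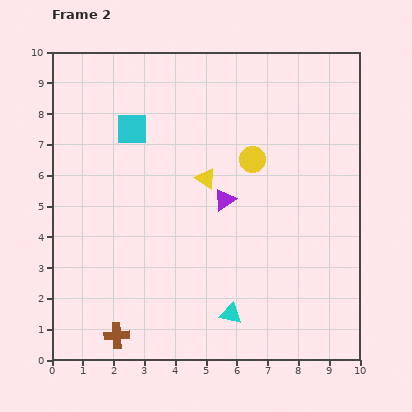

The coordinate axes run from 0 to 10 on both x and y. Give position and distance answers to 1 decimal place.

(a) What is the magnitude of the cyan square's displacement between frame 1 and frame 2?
2.4

The cyan square moved from (0.9, 9.2) to (2.6, 7.5), a distance of √(1.7² + 1.7²) ≈ 2.4.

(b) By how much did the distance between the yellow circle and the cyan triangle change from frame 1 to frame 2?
-1.7

Distance in frame 1: 6.7. Distance in frame 2: 5.0.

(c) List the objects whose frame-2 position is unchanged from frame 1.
none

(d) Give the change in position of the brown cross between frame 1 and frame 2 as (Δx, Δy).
(1.3, -0.6)

The brown cross was at (0.8, 1.4) in frame 1 and (2.1, 0.8) in frame 2.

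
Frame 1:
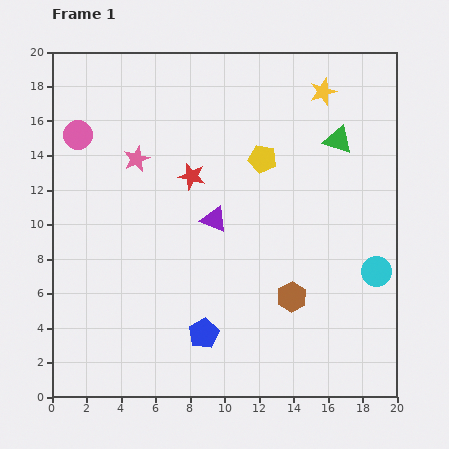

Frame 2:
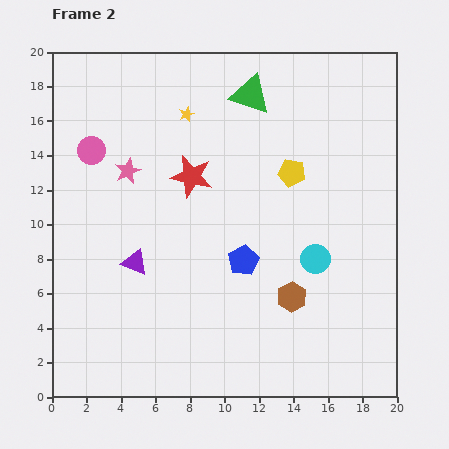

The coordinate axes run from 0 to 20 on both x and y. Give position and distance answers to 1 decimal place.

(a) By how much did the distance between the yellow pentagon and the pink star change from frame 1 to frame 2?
+2.2

Distance in frame 1: 7.3. Distance in frame 2: 9.5.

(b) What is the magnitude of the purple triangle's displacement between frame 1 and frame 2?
5.2

The purple triangle moved from (9.4, 10.3) to (4.8, 7.8), a distance of √(4.6² + 2.5²) ≈ 5.2.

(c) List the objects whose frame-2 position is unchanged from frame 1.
the red star, the brown hexagon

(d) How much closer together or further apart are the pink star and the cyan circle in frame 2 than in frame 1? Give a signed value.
-3.3

Distance in frame 1: 15.3. Distance in frame 2: 12.0.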